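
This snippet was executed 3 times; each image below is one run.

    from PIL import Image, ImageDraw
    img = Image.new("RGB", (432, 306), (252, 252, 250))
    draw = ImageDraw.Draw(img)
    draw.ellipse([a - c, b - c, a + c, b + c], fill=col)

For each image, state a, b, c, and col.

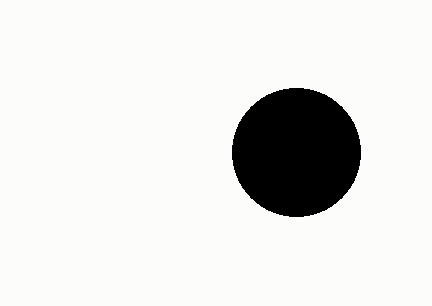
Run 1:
a = 296; b = 152; c = 64; col = 'black'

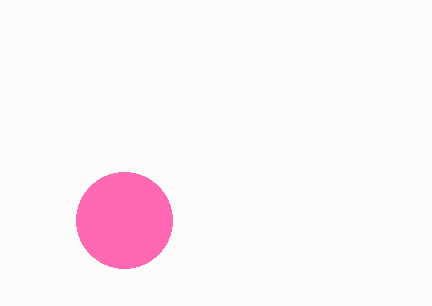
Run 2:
a = 124, b = 220, c = 48, col = 'hotpink'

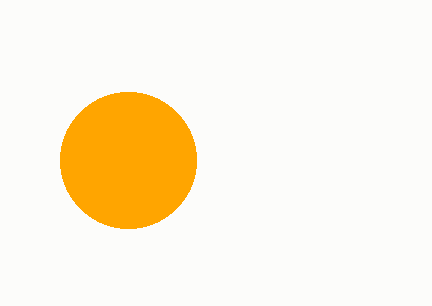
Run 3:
a = 128; b = 160; c = 68; col = 'orange'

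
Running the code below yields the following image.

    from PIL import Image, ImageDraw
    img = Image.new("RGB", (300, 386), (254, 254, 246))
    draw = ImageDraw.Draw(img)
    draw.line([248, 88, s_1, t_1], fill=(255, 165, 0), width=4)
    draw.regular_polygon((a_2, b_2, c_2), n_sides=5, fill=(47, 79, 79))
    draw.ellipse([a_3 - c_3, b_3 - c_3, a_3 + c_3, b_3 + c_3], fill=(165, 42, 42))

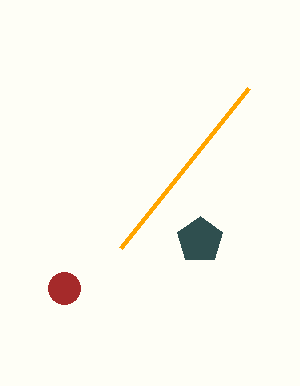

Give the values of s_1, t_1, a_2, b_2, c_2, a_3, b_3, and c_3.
s_1 = 120; t_1 = 248; a_2 = 200; b_2 = 240; c_2 = 24; a_3 = 64; b_3 = 288; c_3 = 16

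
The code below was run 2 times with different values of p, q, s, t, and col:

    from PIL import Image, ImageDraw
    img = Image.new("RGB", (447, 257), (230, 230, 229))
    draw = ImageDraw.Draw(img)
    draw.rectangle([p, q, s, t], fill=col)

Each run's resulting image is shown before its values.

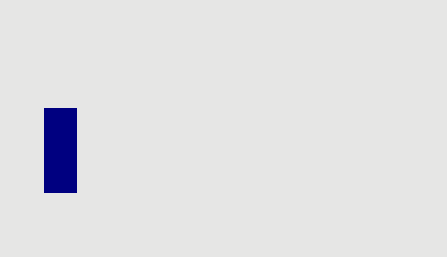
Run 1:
p = 44; q = 108; s = 76; t = 192; col = 'navy'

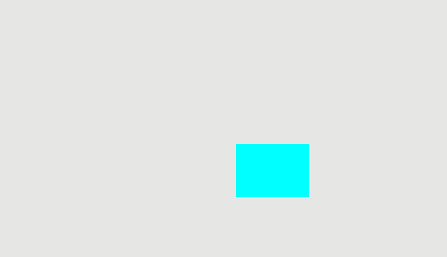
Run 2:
p = 236
q = 144
s = 308
t = 196
col = 'cyan'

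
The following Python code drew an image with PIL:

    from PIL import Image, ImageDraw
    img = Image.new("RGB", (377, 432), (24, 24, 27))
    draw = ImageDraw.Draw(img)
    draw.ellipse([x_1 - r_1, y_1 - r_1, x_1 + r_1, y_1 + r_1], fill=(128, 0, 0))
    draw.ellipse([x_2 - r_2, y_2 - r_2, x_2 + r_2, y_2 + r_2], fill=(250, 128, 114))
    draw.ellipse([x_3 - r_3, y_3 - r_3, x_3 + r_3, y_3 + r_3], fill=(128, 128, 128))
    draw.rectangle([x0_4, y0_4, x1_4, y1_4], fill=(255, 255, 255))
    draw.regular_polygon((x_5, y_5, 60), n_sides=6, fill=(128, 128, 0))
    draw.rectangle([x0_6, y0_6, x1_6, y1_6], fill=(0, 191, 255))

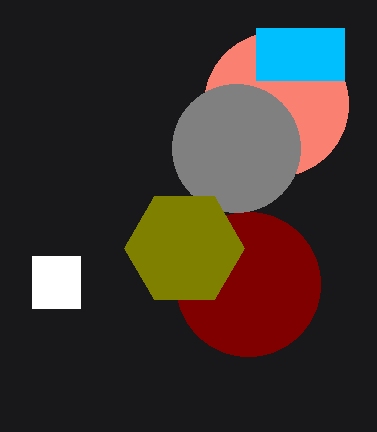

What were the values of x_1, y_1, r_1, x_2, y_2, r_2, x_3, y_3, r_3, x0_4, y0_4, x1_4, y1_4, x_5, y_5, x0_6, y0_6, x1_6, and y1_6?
x_1 = 248, y_1 = 284, r_1 = 72, x_2 = 276, y_2 = 104, r_2 = 72, x_3 = 236, y_3 = 148, r_3 = 64, x0_4 = 32, y0_4 = 256, x1_4 = 80, y1_4 = 308, x_5 = 184, y_5 = 248, x0_6 = 256, y0_6 = 28, x1_6 = 344, y1_6 = 80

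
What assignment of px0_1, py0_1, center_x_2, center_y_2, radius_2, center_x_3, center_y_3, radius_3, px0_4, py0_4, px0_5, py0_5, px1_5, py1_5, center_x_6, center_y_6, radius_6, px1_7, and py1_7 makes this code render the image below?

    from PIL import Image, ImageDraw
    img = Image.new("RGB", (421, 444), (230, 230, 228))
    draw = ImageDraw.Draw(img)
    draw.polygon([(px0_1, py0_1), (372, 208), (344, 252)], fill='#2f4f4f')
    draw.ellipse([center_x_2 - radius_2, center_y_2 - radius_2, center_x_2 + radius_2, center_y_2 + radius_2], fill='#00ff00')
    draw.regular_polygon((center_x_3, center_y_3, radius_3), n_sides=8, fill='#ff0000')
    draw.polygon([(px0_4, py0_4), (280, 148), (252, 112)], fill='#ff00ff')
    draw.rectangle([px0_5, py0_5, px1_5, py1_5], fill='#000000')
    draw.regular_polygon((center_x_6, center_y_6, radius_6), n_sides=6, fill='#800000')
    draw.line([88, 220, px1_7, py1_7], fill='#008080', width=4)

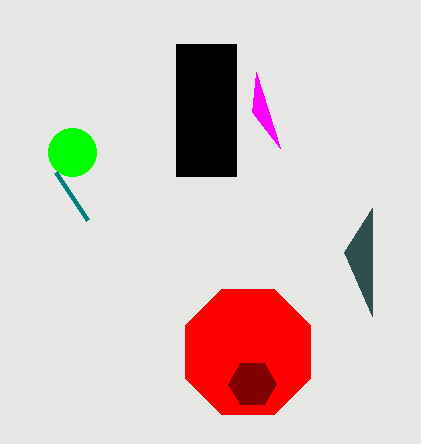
px0_1 = 372, py0_1 = 316, center_x_2 = 72, center_y_2 = 152, radius_2 = 24, center_x_3 = 248, center_y_3 = 352, radius_3 = 68, px0_4 = 256, py0_4 = 72, px0_5 = 176, py0_5 = 44, px1_5 = 236, py1_5 = 176, center_x_6 = 252, center_y_6 = 384, radius_6 = 24, px1_7 = 56, py1_7 = 172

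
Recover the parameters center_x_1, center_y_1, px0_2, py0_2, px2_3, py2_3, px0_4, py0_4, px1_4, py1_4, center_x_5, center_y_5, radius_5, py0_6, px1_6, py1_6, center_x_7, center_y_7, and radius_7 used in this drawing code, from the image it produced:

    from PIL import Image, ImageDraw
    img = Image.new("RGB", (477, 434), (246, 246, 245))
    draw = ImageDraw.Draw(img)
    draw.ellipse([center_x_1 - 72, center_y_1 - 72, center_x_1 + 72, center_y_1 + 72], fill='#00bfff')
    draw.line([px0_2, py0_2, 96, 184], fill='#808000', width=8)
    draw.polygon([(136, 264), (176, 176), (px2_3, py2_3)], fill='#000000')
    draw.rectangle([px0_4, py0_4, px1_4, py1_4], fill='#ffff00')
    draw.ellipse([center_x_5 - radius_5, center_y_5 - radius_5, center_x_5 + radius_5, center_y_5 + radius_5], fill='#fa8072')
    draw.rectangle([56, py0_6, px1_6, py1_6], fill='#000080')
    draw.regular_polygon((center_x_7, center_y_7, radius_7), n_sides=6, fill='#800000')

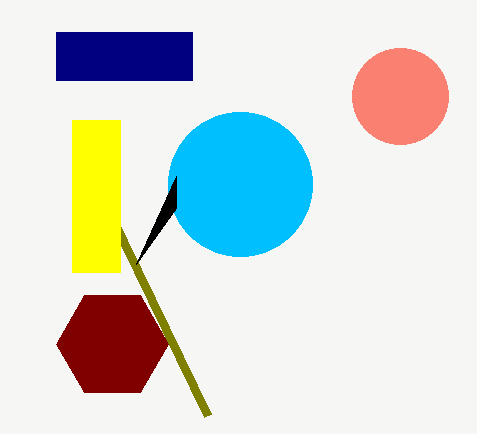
center_x_1 = 240; center_y_1 = 184; px0_2 = 208; py0_2 = 416; px2_3 = 176; py2_3 = 208; px0_4 = 72; py0_4 = 120; px1_4 = 120; py1_4 = 272; center_x_5 = 400; center_y_5 = 96; radius_5 = 48; py0_6 = 32; px1_6 = 192; py1_6 = 80; center_x_7 = 112; center_y_7 = 344; radius_7 = 56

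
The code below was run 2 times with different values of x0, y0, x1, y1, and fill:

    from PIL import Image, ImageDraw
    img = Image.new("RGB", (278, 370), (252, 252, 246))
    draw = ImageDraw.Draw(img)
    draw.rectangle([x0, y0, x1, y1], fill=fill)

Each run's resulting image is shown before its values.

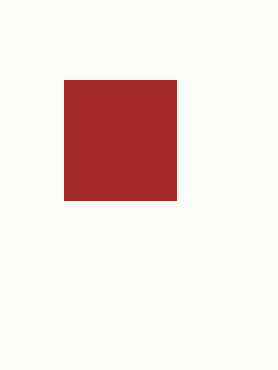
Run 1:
x0 = 64, y0 = 80, x1 = 176, y1 = 200, fill = 'brown'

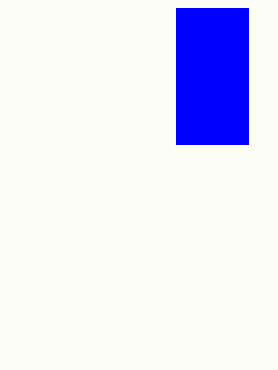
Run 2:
x0 = 176; y0 = 8; x1 = 248; y1 = 144; fill = 'blue'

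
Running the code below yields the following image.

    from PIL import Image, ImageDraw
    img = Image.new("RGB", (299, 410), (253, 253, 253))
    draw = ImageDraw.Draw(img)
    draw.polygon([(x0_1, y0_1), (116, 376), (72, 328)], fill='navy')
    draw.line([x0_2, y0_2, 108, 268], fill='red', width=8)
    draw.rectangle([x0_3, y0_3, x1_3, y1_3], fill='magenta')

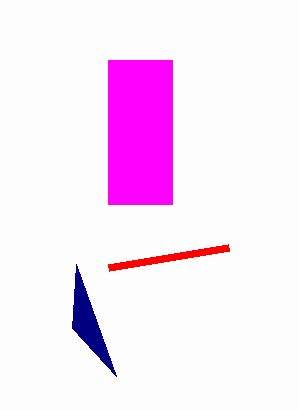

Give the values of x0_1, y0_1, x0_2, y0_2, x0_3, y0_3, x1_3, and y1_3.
x0_1 = 76, y0_1 = 264, x0_2 = 228, y0_2 = 248, x0_3 = 108, y0_3 = 60, x1_3 = 172, y1_3 = 204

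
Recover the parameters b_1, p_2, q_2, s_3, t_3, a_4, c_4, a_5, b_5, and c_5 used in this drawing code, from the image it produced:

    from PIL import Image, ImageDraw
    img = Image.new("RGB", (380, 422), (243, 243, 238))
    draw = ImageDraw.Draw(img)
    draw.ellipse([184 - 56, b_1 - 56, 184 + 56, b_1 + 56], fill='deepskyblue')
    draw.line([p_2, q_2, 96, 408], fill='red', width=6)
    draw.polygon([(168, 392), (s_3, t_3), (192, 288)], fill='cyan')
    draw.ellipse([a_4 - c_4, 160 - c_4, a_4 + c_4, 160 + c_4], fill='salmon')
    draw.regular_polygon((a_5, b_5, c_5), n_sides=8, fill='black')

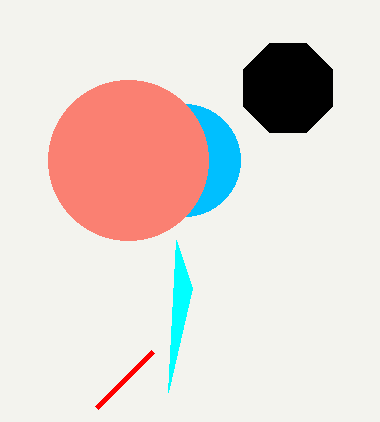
b_1 = 160, p_2 = 152, q_2 = 352, s_3 = 176, t_3 = 240, a_4 = 128, c_4 = 80, a_5 = 288, b_5 = 88, c_5 = 48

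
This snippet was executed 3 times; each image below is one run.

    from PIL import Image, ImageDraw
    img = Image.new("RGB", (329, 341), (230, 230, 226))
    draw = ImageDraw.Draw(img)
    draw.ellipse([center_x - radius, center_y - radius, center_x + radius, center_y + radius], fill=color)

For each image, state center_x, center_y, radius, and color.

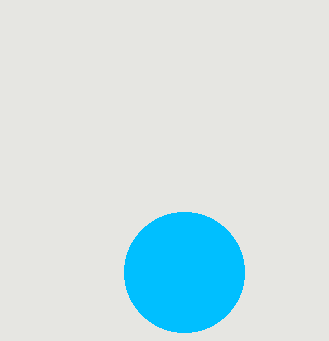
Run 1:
center_x = 184, center_y = 272, radius = 60, color = 'deepskyblue'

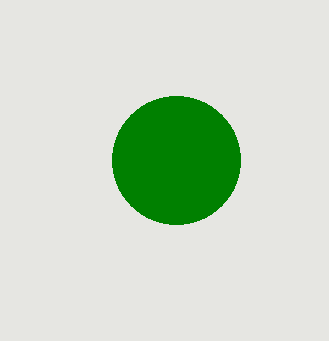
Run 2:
center_x = 176
center_y = 160
radius = 64
color = 'green'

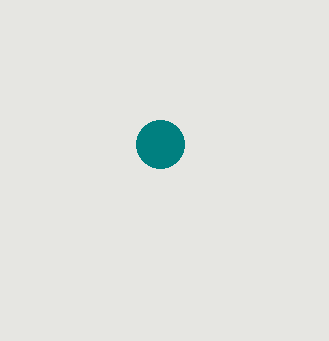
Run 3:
center_x = 160
center_y = 144
radius = 24
color = 'teal'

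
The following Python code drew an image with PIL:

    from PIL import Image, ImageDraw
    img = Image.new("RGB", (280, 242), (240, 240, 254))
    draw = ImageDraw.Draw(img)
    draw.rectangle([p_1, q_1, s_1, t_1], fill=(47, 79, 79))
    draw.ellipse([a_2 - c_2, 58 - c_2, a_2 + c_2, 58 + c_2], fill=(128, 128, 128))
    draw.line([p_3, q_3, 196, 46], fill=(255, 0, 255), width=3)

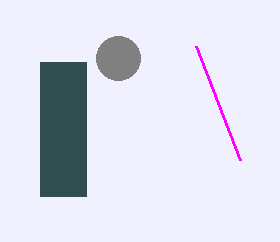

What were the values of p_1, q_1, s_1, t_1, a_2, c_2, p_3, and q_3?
p_1 = 40
q_1 = 62
s_1 = 86
t_1 = 196
a_2 = 118
c_2 = 22
p_3 = 240
q_3 = 160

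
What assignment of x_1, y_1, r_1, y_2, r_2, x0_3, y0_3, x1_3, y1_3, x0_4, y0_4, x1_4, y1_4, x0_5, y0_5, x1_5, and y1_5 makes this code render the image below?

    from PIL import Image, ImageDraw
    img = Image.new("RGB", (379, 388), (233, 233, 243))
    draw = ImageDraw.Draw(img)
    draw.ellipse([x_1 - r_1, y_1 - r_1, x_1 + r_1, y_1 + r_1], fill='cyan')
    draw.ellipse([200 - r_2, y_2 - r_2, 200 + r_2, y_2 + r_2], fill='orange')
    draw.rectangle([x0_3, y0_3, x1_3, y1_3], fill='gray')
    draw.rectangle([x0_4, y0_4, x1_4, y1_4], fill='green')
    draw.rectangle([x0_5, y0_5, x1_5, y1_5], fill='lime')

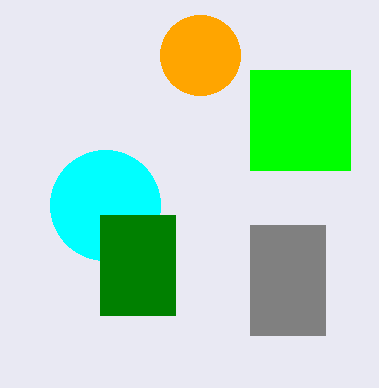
x_1 = 105, y_1 = 205, r_1 = 55, y_2 = 55, r_2 = 40, x0_3 = 250, y0_3 = 225, x1_3 = 325, y1_3 = 335, x0_4 = 100, y0_4 = 215, x1_4 = 175, y1_4 = 315, x0_5 = 250, y0_5 = 70, x1_5 = 350, y1_5 = 170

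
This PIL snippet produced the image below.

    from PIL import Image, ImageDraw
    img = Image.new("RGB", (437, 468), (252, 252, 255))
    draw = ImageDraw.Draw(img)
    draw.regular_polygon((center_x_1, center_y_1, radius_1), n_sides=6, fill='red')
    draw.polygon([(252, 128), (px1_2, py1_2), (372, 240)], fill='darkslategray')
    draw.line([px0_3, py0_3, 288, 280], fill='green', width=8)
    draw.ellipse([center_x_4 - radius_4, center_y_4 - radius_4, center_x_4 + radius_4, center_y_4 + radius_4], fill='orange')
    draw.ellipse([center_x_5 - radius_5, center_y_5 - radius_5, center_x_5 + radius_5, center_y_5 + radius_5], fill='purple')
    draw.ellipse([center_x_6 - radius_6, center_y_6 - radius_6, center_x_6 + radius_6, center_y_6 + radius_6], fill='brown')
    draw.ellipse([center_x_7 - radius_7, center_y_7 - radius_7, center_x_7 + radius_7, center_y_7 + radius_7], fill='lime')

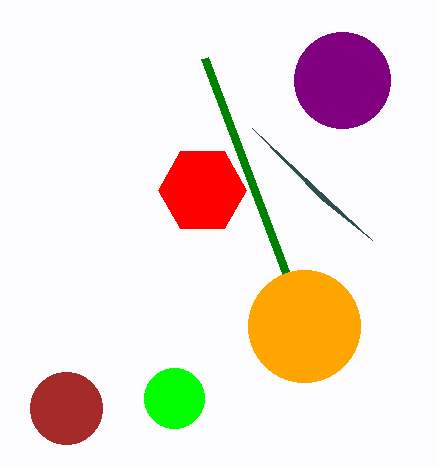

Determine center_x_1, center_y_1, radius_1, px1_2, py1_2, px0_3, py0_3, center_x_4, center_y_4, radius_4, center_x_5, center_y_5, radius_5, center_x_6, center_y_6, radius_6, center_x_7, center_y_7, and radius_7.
center_x_1 = 202, center_y_1 = 190, radius_1 = 44, px1_2 = 322, py1_2 = 200, px0_3 = 204, py0_3 = 58, center_x_4 = 304, center_y_4 = 326, radius_4 = 56, center_x_5 = 342, center_y_5 = 80, radius_5 = 48, center_x_6 = 66, center_y_6 = 408, radius_6 = 36, center_x_7 = 174, center_y_7 = 398, radius_7 = 30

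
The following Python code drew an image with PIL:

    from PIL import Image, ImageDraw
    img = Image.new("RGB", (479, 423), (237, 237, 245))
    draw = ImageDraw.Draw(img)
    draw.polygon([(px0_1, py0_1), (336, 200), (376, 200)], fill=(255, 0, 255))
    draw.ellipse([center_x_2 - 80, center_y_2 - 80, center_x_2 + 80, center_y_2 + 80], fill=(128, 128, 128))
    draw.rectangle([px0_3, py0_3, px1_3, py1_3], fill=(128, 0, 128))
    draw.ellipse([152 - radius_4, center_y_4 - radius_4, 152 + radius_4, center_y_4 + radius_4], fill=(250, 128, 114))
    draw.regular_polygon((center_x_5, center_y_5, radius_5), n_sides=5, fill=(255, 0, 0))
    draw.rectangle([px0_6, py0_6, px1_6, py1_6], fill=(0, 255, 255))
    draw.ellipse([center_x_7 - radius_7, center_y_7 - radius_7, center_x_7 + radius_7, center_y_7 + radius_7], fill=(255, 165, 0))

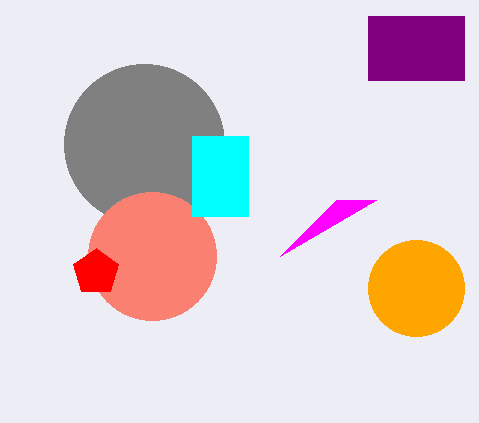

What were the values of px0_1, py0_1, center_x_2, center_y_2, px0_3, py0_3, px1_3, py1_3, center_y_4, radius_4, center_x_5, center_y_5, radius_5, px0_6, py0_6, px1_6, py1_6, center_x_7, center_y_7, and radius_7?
px0_1 = 280; py0_1 = 256; center_x_2 = 144; center_y_2 = 144; px0_3 = 368; py0_3 = 16; px1_3 = 464; py1_3 = 80; center_y_4 = 256; radius_4 = 64; center_x_5 = 96; center_y_5 = 272; radius_5 = 24; px0_6 = 192; py0_6 = 136; px1_6 = 248; py1_6 = 216; center_x_7 = 416; center_y_7 = 288; radius_7 = 48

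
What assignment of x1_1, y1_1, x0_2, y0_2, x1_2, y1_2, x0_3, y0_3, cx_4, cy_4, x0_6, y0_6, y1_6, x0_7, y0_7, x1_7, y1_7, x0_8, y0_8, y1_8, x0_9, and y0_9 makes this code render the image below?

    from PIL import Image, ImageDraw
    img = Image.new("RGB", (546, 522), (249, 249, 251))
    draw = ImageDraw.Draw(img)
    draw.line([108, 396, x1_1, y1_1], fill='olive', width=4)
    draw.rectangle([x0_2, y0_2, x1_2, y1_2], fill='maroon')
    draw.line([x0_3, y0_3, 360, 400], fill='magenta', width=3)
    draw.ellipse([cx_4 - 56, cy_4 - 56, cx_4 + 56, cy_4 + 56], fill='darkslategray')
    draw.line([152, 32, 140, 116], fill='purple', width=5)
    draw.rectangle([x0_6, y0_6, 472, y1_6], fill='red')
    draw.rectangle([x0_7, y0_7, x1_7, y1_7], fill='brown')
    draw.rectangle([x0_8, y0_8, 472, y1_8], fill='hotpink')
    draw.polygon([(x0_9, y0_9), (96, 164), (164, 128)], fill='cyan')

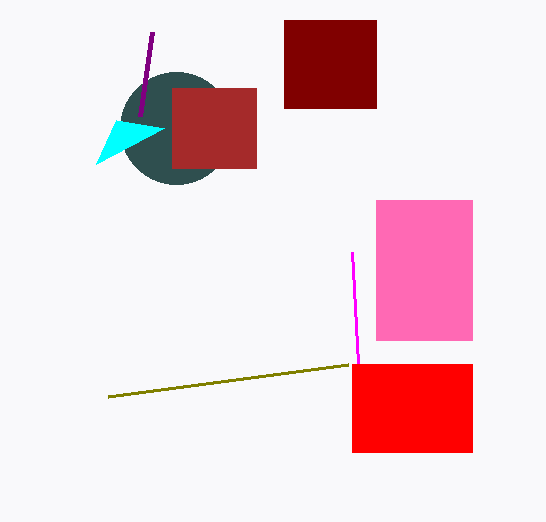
x1_1 = 348; y1_1 = 364; x0_2 = 284; y0_2 = 20; x1_2 = 376; y1_2 = 108; x0_3 = 352; y0_3 = 252; cx_4 = 176; cy_4 = 128; x0_6 = 352; y0_6 = 364; y1_6 = 452; x0_7 = 172; y0_7 = 88; x1_7 = 256; y1_7 = 168; x0_8 = 376; y0_8 = 200; y1_8 = 340; x0_9 = 116; y0_9 = 120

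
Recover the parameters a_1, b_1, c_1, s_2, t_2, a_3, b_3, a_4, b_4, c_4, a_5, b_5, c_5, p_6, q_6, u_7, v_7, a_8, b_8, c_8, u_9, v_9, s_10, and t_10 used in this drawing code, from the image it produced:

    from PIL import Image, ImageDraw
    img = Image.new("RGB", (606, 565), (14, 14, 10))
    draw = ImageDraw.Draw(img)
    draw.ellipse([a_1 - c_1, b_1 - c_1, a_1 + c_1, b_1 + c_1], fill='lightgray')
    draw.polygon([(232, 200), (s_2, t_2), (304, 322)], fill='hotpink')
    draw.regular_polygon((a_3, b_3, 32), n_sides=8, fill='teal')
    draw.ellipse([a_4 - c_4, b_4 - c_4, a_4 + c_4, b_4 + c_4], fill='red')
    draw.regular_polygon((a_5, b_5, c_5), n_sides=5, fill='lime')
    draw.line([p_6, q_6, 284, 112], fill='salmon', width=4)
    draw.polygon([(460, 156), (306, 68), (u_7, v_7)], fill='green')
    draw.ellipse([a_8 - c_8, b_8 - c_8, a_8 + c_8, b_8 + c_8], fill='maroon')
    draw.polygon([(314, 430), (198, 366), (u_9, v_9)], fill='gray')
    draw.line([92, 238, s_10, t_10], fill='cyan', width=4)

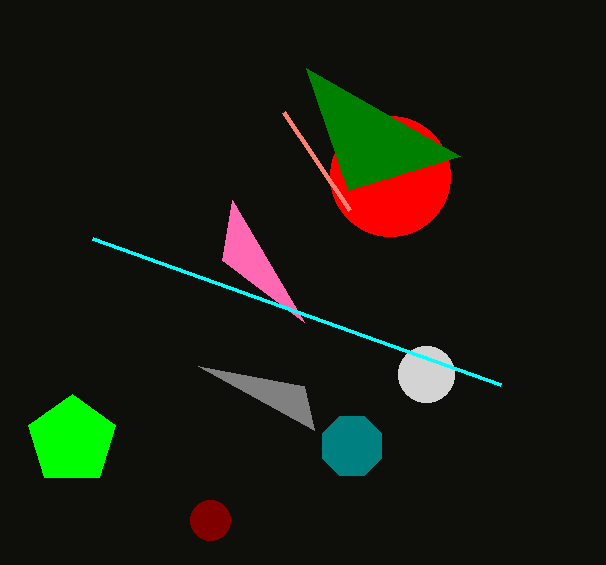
a_1 = 426; b_1 = 374; c_1 = 28; s_2 = 222; t_2 = 260; a_3 = 352; b_3 = 446; a_4 = 390; b_4 = 176; c_4 = 60; a_5 = 72; b_5 = 440; c_5 = 46; p_6 = 350; q_6 = 210; u_7 = 348; v_7 = 190; a_8 = 210; b_8 = 520; c_8 = 20; u_9 = 304; v_9 = 386; s_10 = 500; t_10 = 384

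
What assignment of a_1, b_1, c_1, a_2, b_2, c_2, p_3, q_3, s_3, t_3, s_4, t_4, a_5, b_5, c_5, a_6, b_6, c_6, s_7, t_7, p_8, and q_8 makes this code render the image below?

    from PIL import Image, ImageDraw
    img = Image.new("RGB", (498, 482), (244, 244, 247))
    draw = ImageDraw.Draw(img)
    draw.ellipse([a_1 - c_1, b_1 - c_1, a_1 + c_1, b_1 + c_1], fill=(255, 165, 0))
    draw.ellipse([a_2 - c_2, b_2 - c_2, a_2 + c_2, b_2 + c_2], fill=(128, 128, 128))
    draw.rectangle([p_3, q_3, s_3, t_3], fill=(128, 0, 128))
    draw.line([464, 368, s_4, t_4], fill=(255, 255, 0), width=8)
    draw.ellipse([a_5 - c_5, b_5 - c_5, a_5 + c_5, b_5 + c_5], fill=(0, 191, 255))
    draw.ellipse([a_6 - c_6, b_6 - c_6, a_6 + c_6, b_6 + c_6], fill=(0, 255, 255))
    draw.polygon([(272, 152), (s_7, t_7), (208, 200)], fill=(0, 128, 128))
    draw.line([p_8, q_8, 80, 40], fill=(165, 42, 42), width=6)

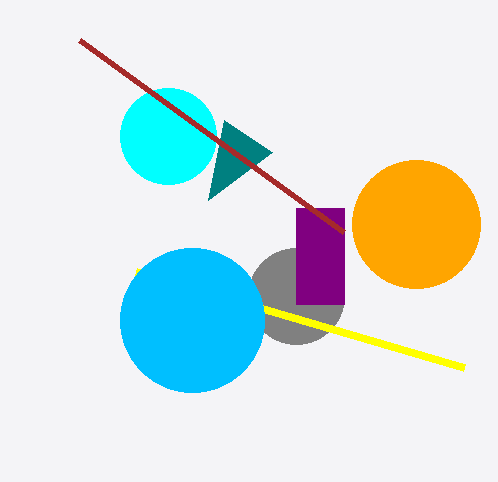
a_1 = 416, b_1 = 224, c_1 = 64, a_2 = 296, b_2 = 296, c_2 = 48, p_3 = 296, q_3 = 208, s_3 = 344, t_3 = 304, s_4 = 136, t_4 = 272, a_5 = 192, b_5 = 320, c_5 = 72, a_6 = 168, b_6 = 136, c_6 = 48, s_7 = 224, t_7 = 120, p_8 = 344, q_8 = 232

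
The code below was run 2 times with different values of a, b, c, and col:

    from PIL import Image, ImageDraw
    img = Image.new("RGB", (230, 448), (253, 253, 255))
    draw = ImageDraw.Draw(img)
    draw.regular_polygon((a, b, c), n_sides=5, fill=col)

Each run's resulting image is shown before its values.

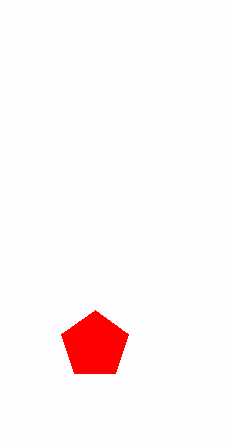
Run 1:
a = 95; b = 345; c = 35; col = 'red'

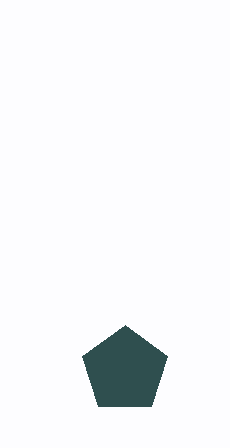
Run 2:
a = 125; b = 370; c = 45; col = 'darkslategray'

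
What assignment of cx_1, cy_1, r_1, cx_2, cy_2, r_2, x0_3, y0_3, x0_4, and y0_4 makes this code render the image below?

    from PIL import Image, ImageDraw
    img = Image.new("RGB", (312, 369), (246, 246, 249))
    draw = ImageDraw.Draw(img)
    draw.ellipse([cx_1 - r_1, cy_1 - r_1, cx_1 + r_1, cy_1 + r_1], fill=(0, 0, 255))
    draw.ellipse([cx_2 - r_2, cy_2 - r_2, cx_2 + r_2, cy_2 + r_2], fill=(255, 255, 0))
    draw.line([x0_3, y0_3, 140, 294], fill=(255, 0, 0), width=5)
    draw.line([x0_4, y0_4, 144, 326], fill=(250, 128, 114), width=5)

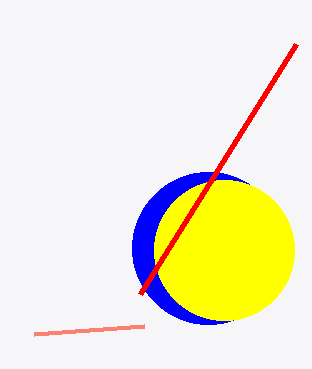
cx_1 = 208; cy_1 = 248; r_1 = 76; cx_2 = 224; cy_2 = 250; r_2 = 70; x0_3 = 296; y0_3 = 44; x0_4 = 34; y0_4 = 334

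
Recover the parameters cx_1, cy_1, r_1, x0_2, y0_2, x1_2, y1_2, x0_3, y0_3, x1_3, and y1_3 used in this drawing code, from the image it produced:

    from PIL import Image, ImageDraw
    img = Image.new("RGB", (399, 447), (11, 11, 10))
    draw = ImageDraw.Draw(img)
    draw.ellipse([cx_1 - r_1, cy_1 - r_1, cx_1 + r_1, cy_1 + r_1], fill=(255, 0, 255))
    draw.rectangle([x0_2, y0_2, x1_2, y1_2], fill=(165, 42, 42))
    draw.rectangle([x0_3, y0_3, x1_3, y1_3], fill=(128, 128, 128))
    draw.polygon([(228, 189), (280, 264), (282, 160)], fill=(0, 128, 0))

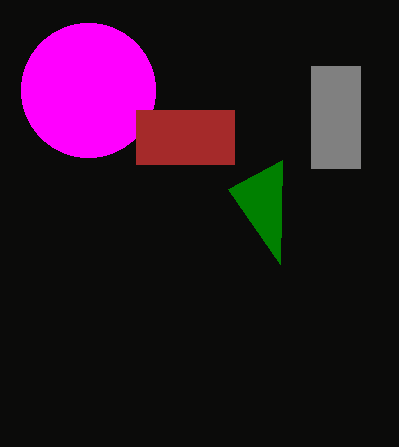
cx_1 = 88, cy_1 = 90, r_1 = 67, x0_2 = 136, y0_2 = 110, x1_2 = 234, y1_2 = 164, x0_3 = 311, y0_3 = 66, x1_3 = 360, y1_3 = 168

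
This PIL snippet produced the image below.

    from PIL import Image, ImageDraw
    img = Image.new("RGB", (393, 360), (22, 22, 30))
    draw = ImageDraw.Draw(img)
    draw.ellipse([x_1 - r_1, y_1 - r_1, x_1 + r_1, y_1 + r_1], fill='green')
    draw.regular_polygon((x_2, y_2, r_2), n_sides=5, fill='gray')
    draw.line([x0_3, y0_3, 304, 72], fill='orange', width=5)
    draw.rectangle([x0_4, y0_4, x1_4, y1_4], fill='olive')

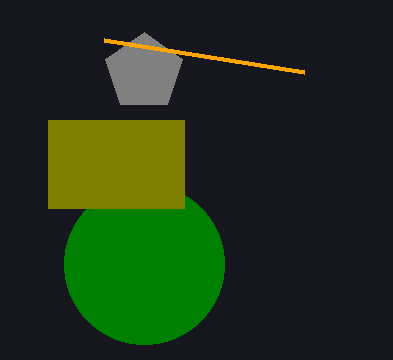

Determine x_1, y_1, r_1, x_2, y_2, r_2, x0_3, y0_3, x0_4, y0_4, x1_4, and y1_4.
x_1 = 144
y_1 = 264
r_1 = 80
x_2 = 144
y_2 = 72
r_2 = 40
x0_3 = 104
y0_3 = 40
x0_4 = 48
y0_4 = 120
x1_4 = 184
y1_4 = 208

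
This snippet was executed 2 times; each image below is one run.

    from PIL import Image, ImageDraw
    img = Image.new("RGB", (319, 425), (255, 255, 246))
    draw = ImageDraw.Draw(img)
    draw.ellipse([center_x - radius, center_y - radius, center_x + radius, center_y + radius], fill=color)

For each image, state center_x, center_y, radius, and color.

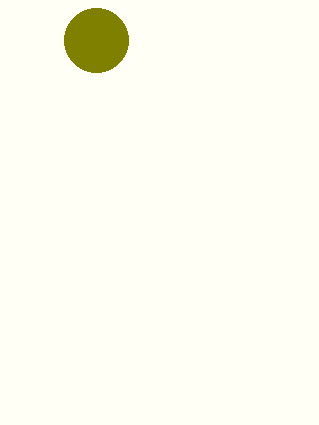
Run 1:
center_x = 96
center_y = 40
radius = 32
color = 'olive'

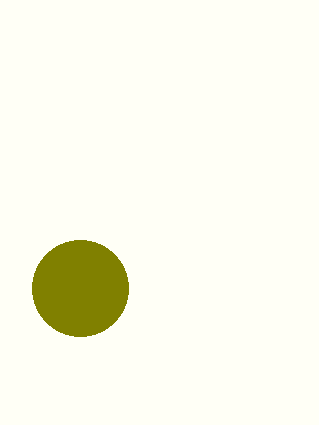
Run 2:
center_x = 80
center_y = 288
radius = 48
color = 'olive'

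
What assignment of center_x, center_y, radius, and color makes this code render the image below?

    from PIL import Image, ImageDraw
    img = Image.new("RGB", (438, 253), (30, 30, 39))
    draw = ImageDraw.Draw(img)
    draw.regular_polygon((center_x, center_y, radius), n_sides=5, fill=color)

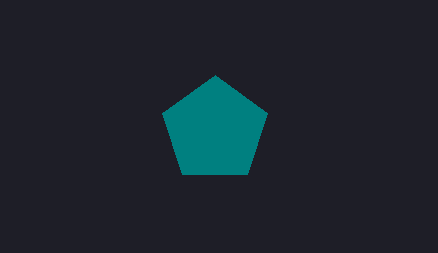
center_x = 215, center_y = 130, radius = 55, color = 'teal'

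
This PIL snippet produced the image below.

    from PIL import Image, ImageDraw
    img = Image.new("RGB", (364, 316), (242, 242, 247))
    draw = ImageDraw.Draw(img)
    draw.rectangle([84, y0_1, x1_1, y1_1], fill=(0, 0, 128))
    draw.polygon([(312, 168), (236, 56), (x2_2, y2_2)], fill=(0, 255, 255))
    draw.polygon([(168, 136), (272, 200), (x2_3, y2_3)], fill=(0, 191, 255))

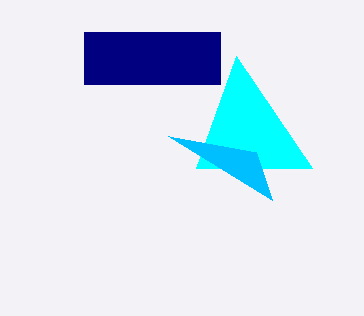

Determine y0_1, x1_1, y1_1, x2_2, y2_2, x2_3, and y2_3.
y0_1 = 32
x1_1 = 220
y1_1 = 84
x2_2 = 196
y2_2 = 168
x2_3 = 256
y2_3 = 152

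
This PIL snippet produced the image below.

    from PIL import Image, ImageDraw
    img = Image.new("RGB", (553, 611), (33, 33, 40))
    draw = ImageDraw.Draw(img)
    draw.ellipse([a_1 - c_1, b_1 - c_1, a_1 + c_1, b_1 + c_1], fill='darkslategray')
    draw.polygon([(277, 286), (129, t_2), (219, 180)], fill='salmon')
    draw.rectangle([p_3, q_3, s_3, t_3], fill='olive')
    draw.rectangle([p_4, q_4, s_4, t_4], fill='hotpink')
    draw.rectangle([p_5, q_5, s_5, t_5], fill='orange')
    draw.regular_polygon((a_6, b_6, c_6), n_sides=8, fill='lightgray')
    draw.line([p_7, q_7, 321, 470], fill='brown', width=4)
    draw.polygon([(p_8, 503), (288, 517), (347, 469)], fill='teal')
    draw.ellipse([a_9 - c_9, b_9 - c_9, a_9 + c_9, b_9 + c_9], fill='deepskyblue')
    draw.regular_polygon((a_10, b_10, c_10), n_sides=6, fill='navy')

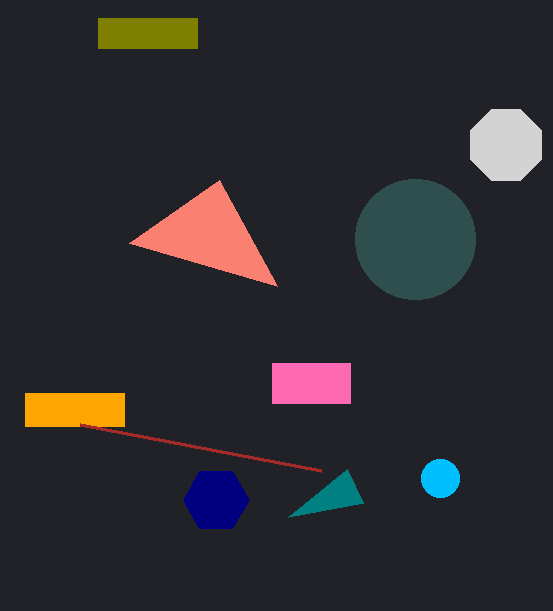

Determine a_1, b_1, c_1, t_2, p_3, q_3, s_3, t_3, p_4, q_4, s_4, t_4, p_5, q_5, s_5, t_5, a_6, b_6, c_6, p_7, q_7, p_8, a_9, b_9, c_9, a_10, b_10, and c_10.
a_1 = 415; b_1 = 239; c_1 = 60; t_2 = 243; p_3 = 98; q_3 = 18; s_3 = 197; t_3 = 48; p_4 = 272; q_4 = 363; s_4 = 350; t_4 = 403; p_5 = 25; q_5 = 393; s_5 = 124; t_5 = 426; a_6 = 506; b_6 = 145; c_6 = 38; p_7 = 80; q_7 = 424; p_8 = 363; a_9 = 440; b_9 = 478; c_9 = 19; a_10 = 216; b_10 = 500; c_10 = 33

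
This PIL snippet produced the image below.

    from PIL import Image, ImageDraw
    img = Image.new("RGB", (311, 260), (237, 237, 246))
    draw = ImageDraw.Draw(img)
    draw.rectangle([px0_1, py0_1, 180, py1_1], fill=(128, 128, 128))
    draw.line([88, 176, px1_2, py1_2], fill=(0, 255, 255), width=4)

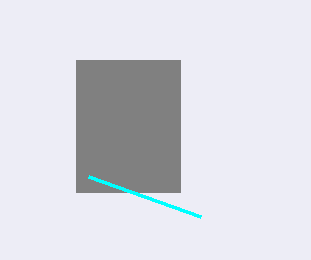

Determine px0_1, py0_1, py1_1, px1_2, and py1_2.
px0_1 = 76, py0_1 = 60, py1_1 = 192, px1_2 = 200, py1_2 = 216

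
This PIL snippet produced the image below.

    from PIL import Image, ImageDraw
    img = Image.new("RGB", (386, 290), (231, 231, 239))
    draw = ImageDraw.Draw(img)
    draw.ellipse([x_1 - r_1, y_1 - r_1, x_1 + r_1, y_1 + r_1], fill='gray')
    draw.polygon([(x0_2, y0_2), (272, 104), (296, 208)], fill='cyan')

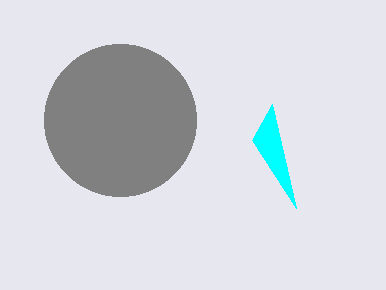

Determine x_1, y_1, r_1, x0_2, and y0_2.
x_1 = 120; y_1 = 120; r_1 = 76; x0_2 = 252; y0_2 = 140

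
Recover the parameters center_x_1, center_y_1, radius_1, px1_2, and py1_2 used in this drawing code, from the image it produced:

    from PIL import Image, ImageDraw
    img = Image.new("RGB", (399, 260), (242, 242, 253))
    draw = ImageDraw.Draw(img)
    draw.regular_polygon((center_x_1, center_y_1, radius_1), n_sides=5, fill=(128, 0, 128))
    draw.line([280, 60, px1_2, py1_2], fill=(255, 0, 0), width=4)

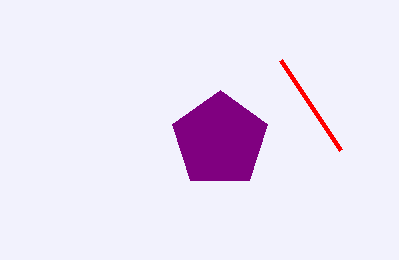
center_x_1 = 220; center_y_1 = 140; radius_1 = 50; px1_2 = 340; py1_2 = 150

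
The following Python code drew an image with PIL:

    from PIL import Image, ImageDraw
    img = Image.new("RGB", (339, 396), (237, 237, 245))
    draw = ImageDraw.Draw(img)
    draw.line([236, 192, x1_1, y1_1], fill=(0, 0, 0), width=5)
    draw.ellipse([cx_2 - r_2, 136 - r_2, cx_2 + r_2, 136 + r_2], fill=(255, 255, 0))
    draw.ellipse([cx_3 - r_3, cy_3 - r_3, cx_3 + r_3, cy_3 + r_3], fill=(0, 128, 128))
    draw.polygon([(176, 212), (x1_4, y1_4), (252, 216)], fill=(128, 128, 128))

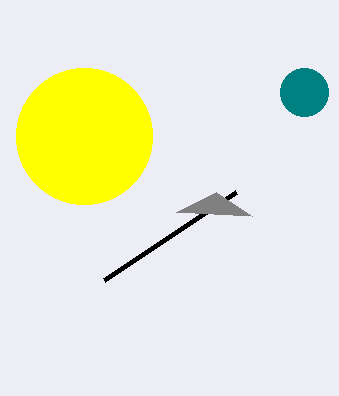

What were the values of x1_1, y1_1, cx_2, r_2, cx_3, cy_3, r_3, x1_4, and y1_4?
x1_1 = 104, y1_1 = 280, cx_2 = 84, r_2 = 68, cx_3 = 304, cy_3 = 92, r_3 = 24, x1_4 = 216, y1_4 = 192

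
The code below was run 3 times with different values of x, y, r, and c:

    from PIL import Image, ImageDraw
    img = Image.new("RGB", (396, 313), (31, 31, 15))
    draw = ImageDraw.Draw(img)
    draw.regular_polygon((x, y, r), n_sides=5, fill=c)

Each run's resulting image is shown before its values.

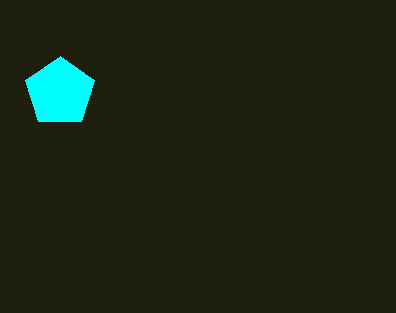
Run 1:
x = 60; y = 92; r = 36; c = 'cyan'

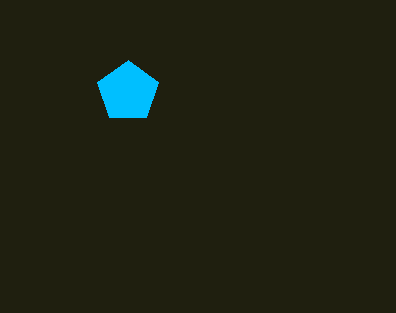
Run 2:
x = 128; y = 92; r = 32; c = 'deepskyblue'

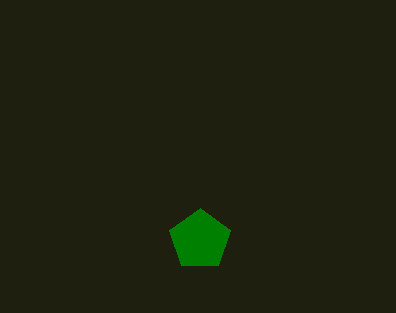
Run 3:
x = 200
y = 240
r = 32
c = 'green'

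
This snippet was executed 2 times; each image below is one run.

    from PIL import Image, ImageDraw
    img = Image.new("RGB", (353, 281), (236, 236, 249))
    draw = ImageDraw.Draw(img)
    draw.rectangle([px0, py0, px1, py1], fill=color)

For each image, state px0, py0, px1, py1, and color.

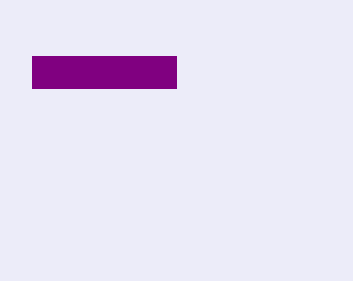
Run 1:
px0 = 32; py0 = 56; px1 = 176; py1 = 88; color = 'purple'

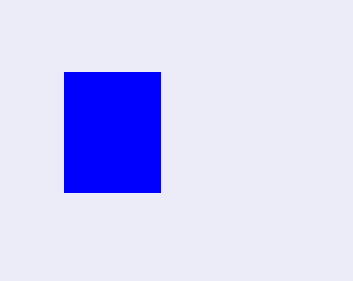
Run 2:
px0 = 64
py0 = 72
px1 = 160
py1 = 192
color = 'blue'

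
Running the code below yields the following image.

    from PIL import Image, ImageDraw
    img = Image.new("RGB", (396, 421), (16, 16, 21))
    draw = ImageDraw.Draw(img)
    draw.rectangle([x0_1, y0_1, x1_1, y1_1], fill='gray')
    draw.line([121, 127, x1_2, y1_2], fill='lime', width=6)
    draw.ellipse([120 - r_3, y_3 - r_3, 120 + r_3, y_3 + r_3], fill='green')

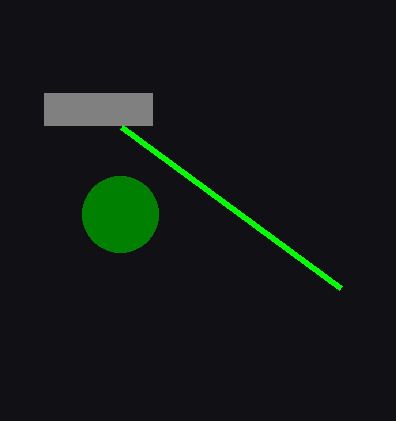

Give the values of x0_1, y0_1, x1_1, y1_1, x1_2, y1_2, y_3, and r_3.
x0_1 = 44
y0_1 = 93
x1_1 = 152
y1_1 = 125
x1_2 = 340
y1_2 = 288
y_3 = 214
r_3 = 38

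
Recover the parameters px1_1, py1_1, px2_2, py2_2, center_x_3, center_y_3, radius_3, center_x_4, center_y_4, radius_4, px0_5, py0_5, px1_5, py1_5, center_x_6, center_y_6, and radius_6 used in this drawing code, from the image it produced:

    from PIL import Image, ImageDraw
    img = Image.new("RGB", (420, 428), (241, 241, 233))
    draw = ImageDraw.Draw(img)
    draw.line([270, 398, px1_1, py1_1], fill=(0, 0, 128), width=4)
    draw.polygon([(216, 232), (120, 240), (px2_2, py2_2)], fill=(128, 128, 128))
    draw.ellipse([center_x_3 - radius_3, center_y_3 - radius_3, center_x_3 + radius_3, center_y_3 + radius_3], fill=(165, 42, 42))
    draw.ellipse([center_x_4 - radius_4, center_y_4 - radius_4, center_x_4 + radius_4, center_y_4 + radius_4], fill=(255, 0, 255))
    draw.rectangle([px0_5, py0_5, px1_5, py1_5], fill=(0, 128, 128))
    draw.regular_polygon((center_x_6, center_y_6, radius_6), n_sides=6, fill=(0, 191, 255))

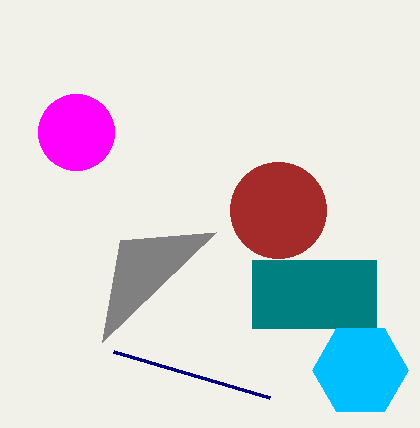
px1_1 = 114; py1_1 = 352; px2_2 = 102; py2_2 = 342; center_x_3 = 278; center_y_3 = 210; radius_3 = 48; center_x_4 = 76; center_y_4 = 132; radius_4 = 38; px0_5 = 252; py0_5 = 260; px1_5 = 376; py1_5 = 328; center_x_6 = 360; center_y_6 = 370; radius_6 = 48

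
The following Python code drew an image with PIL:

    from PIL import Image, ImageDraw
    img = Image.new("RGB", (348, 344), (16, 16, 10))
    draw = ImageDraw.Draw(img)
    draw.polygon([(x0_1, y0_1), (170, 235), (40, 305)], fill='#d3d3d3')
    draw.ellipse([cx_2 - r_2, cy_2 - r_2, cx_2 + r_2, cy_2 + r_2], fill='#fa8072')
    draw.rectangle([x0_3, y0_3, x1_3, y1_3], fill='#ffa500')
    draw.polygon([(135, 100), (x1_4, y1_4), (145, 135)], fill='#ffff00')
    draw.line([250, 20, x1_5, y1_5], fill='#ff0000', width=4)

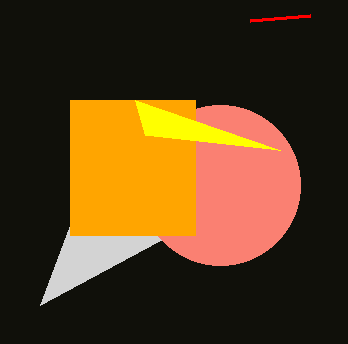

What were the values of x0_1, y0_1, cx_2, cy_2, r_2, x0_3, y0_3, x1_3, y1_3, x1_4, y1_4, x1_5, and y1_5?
x0_1 = 70
y0_1 = 225
cx_2 = 220
cy_2 = 185
r_2 = 80
x0_3 = 70
y0_3 = 100
x1_3 = 195
y1_3 = 235
x1_4 = 280
y1_4 = 150
x1_5 = 310
y1_5 = 15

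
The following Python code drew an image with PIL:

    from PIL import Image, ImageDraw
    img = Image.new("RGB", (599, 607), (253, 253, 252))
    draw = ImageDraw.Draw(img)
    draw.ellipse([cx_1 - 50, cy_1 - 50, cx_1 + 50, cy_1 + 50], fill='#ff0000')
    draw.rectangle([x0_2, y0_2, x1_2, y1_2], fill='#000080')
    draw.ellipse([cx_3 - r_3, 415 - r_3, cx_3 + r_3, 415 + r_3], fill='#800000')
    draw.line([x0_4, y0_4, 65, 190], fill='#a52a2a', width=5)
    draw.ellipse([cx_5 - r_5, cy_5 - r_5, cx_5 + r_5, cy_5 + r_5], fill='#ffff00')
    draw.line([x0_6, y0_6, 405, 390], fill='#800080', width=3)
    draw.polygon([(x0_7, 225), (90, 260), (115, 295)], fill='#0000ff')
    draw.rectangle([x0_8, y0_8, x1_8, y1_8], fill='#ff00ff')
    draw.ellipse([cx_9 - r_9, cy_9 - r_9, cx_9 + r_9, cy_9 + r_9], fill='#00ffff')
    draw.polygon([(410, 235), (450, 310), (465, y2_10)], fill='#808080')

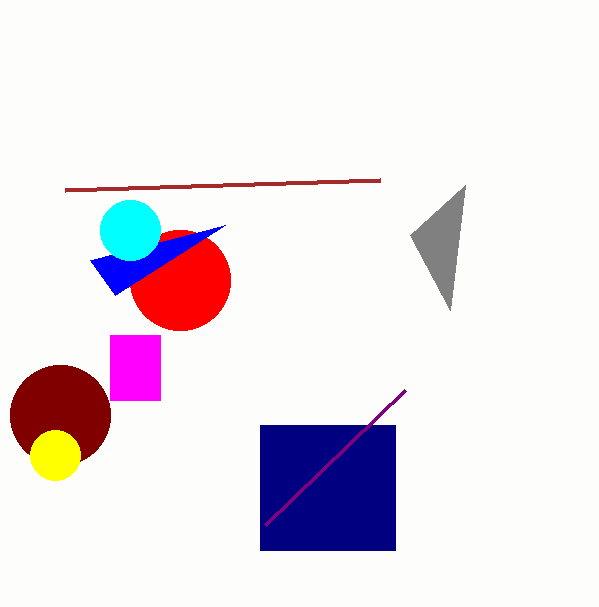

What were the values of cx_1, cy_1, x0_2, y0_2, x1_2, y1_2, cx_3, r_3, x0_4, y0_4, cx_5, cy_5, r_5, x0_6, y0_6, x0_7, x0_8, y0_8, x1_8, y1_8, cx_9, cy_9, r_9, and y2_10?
cx_1 = 180, cy_1 = 280, x0_2 = 260, y0_2 = 425, x1_2 = 395, y1_2 = 550, cx_3 = 60, r_3 = 50, x0_4 = 380, y0_4 = 180, cx_5 = 55, cy_5 = 455, r_5 = 25, x0_6 = 265, y0_6 = 525, x0_7 = 225, x0_8 = 110, y0_8 = 335, x1_8 = 160, y1_8 = 400, cx_9 = 130, cy_9 = 230, r_9 = 30, y2_10 = 185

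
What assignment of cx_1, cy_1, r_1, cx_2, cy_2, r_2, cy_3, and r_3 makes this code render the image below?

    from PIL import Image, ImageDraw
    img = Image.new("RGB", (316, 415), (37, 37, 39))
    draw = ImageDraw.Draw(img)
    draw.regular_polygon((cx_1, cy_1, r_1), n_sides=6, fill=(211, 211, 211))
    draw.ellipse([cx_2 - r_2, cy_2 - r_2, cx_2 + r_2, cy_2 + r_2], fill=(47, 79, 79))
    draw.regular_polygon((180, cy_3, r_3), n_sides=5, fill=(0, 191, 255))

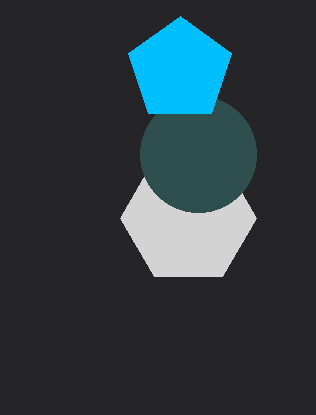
cx_1 = 188, cy_1 = 218, r_1 = 68, cx_2 = 198, cy_2 = 154, r_2 = 58, cy_3 = 70, r_3 = 54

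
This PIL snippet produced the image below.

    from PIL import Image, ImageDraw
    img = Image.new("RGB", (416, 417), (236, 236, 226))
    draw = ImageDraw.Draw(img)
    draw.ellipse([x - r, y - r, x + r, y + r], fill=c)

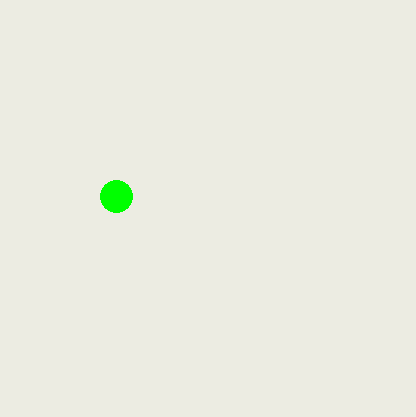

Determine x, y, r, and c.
x = 116, y = 196, r = 16, c = 'lime'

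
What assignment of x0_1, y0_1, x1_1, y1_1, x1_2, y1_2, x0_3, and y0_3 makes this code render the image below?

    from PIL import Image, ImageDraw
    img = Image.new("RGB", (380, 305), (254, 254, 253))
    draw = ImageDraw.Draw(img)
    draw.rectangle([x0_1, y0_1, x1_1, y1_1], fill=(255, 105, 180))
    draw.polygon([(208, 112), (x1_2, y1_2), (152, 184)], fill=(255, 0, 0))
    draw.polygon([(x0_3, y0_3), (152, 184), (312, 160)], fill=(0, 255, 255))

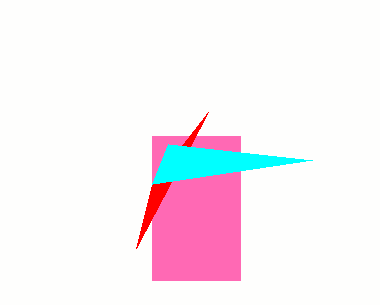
x0_1 = 152; y0_1 = 136; x1_1 = 240; y1_1 = 280; x1_2 = 136; y1_2 = 248; x0_3 = 168; y0_3 = 144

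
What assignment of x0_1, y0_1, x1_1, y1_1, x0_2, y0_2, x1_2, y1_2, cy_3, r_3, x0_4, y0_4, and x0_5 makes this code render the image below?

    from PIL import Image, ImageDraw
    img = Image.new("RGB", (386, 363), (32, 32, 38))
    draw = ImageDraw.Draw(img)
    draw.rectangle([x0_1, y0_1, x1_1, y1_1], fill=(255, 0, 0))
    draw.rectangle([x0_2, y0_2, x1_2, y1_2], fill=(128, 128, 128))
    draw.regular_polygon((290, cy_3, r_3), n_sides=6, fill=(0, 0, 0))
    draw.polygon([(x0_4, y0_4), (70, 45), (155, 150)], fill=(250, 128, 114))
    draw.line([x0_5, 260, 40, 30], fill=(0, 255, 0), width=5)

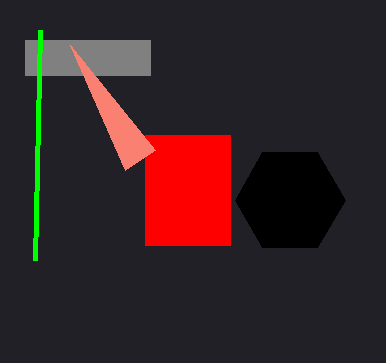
x0_1 = 145; y0_1 = 135; x1_1 = 230; y1_1 = 245; x0_2 = 25; y0_2 = 40; x1_2 = 150; y1_2 = 75; cy_3 = 200; r_3 = 55; x0_4 = 125; y0_4 = 170; x0_5 = 35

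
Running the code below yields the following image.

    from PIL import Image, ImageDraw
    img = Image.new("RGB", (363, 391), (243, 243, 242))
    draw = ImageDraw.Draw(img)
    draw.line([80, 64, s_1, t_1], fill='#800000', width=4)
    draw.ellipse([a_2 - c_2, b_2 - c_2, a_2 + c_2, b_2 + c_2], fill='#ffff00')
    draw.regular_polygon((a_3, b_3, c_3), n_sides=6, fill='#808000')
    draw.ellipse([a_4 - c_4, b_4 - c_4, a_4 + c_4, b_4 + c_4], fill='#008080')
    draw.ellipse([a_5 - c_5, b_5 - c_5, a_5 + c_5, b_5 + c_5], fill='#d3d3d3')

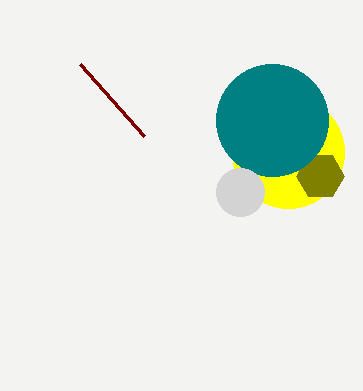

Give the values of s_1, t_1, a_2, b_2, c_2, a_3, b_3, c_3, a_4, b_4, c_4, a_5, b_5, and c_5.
s_1 = 144; t_1 = 136; a_2 = 288; b_2 = 152; c_2 = 56; a_3 = 320; b_3 = 176; c_3 = 24; a_4 = 272; b_4 = 120; c_4 = 56; a_5 = 240; b_5 = 192; c_5 = 24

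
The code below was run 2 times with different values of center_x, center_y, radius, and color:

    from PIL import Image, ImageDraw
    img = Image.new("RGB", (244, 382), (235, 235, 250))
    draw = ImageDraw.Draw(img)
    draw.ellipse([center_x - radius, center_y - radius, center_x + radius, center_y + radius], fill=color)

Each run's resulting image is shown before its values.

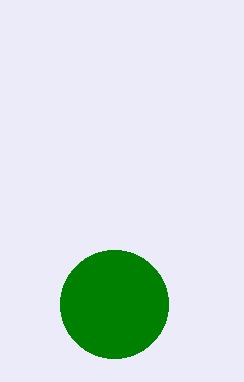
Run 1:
center_x = 114, center_y = 304, radius = 54, color = 'green'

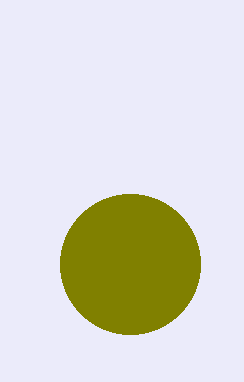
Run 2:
center_x = 130; center_y = 264; radius = 70; color = 'olive'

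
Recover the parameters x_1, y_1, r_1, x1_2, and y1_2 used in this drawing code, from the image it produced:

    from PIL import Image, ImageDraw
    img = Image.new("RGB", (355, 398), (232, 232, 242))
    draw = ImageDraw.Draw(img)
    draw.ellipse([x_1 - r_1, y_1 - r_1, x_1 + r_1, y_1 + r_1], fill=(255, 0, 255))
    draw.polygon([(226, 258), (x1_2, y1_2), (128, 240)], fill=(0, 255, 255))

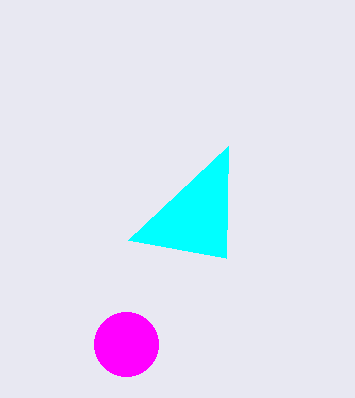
x_1 = 126; y_1 = 344; r_1 = 32; x1_2 = 228; y1_2 = 146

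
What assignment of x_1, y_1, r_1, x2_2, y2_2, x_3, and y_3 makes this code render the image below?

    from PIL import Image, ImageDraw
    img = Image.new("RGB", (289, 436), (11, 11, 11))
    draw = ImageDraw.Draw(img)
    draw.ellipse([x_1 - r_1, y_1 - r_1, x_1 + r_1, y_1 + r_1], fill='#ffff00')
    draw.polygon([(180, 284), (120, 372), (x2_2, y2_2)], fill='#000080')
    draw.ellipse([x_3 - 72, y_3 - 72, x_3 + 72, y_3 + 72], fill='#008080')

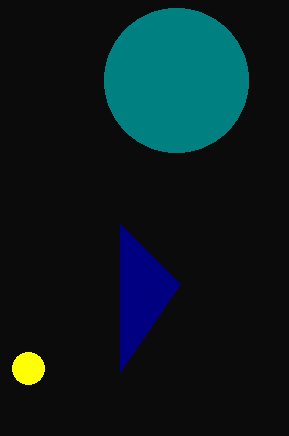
x_1 = 28, y_1 = 368, r_1 = 16, x2_2 = 120, y2_2 = 224, x_3 = 176, y_3 = 80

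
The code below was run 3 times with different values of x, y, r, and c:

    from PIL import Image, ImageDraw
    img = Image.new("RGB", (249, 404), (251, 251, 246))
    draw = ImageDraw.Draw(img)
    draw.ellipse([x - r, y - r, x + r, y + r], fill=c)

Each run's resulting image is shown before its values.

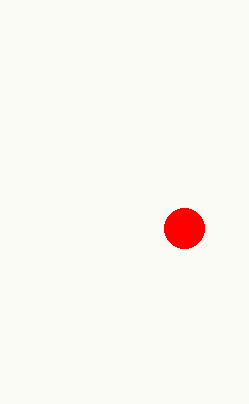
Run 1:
x = 184; y = 228; r = 20; c = 'red'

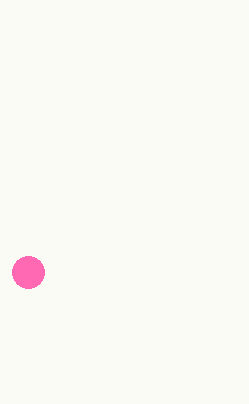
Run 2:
x = 28, y = 272, r = 16, c = 'hotpink'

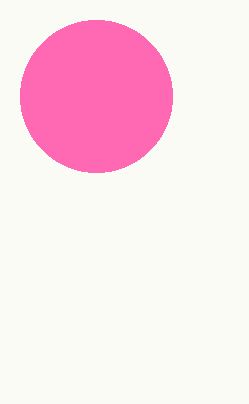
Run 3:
x = 96; y = 96; r = 76; c = 'hotpink'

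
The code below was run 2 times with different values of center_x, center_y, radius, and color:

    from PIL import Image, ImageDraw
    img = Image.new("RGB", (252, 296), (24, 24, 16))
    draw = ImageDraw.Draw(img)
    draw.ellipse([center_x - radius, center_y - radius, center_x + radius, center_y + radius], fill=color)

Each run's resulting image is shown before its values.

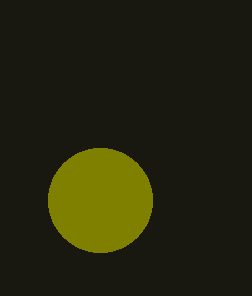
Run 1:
center_x = 100
center_y = 200
radius = 52
color = 'olive'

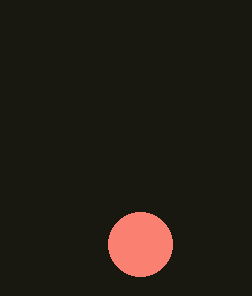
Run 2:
center_x = 140
center_y = 244
radius = 32
color = 'salmon'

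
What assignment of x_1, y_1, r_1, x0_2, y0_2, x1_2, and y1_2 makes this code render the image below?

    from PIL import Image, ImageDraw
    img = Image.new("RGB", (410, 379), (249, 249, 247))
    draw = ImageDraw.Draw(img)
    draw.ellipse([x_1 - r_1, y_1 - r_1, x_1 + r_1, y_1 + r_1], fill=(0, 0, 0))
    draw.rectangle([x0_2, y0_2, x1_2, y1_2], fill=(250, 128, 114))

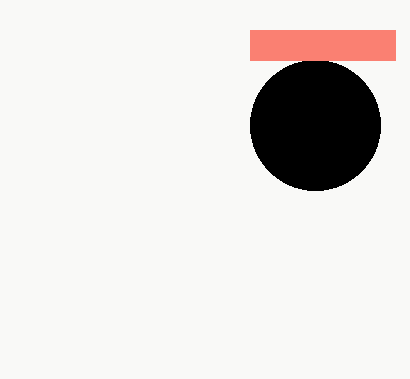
x_1 = 315, y_1 = 125, r_1 = 65, x0_2 = 250, y0_2 = 30, x1_2 = 395, y1_2 = 60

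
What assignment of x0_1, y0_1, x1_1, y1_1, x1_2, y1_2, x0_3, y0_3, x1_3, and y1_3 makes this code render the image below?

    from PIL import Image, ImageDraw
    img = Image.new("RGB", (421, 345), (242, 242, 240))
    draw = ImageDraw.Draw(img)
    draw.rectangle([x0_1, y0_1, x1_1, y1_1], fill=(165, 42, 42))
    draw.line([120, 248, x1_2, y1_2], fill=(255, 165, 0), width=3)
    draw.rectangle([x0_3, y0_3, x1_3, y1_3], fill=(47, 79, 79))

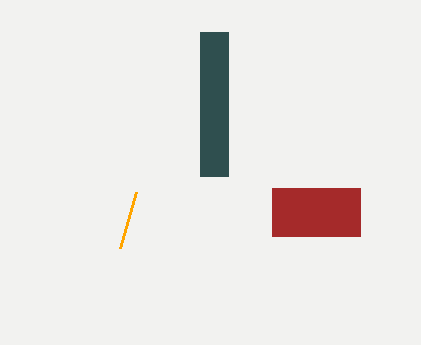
x0_1 = 272; y0_1 = 188; x1_1 = 360; y1_1 = 236; x1_2 = 136; y1_2 = 192; x0_3 = 200; y0_3 = 32; x1_3 = 228; y1_3 = 176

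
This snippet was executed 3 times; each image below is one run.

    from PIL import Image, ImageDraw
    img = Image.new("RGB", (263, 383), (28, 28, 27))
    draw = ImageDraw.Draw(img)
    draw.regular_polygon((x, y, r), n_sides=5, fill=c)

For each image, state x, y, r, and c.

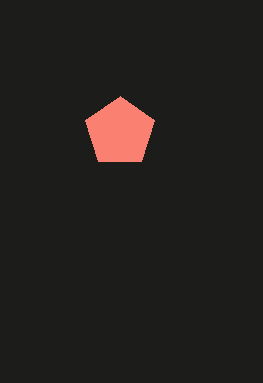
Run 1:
x = 120; y = 132; r = 36; c = 'salmon'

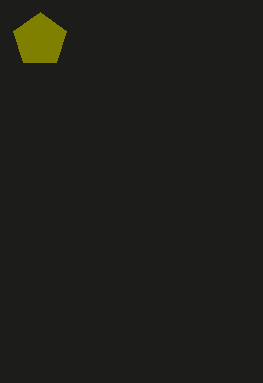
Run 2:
x = 40
y = 40
r = 28
c = 'olive'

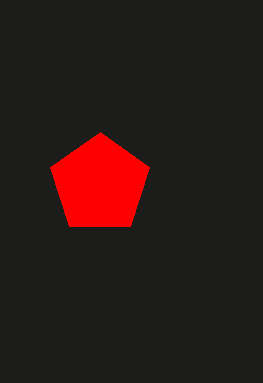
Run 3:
x = 100
y = 184
r = 52
c = 'red'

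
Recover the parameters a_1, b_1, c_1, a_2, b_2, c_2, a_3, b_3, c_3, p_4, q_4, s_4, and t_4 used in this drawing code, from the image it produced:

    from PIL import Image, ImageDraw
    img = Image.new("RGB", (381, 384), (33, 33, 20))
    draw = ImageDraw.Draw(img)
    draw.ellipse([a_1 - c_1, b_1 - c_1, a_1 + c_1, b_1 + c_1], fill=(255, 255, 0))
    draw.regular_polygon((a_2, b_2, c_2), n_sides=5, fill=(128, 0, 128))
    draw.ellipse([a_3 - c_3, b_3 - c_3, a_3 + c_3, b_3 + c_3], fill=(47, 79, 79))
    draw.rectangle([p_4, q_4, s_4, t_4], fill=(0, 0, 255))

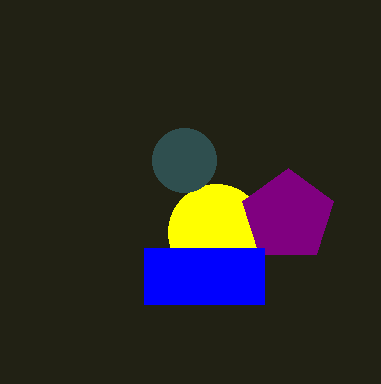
a_1 = 216, b_1 = 232, c_1 = 48, a_2 = 288, b_2 = 216, c_2 = 48, a_3 = 184, b_3 = 160, c_3 = 32, p_4 = 144, q_4 = 248, s_4 = 264, t_4 = 304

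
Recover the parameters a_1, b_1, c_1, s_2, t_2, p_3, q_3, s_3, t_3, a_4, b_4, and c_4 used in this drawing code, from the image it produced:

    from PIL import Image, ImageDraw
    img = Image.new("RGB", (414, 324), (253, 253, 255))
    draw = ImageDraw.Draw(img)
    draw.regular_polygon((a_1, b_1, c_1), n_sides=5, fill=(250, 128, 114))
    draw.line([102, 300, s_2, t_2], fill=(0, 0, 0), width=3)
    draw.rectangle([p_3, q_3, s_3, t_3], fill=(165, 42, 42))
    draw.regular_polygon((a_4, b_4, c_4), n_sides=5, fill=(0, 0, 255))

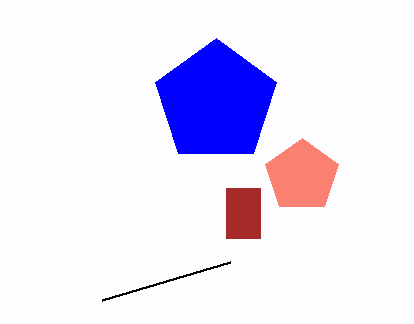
a_1 = 302
b_1 = 176
c_1 = 38
s_2 = 230
t_2 = 262
p_3 = 226
q_3 = 188
s_3 = 260
t_3 = 238
a_4 = 216
b_4 = 102
c_4 = 64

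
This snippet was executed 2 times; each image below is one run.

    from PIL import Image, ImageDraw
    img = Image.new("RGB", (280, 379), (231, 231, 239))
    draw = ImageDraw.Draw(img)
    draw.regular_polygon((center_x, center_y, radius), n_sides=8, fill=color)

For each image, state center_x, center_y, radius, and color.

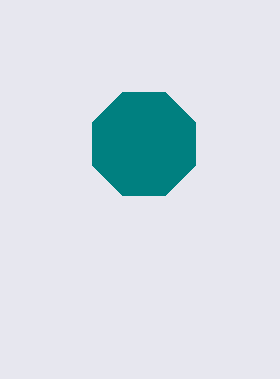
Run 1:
center_x = 144, center_y = 144, radius = 56, color = 'teal'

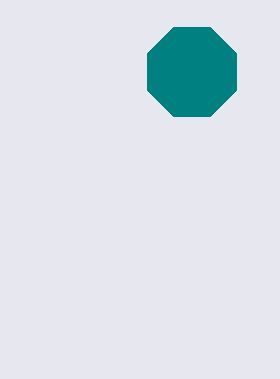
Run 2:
center_x = 192, center_y = 72, radius = 48, color = 'teal'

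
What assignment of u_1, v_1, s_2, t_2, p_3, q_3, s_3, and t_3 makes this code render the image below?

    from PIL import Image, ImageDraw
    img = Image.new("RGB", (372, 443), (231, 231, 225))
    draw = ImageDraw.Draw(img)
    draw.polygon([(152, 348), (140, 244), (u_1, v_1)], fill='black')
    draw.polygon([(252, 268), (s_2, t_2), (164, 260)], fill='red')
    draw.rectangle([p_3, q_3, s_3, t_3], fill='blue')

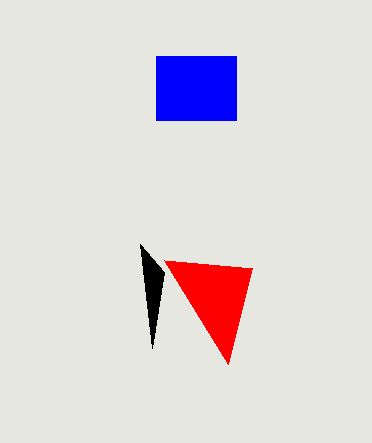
u_1 = 164
v_1 = 272
s_2 = 228
t_2 = 364
p_3 = 156
q_3 = 56
s_3 = 236
t_3 = 120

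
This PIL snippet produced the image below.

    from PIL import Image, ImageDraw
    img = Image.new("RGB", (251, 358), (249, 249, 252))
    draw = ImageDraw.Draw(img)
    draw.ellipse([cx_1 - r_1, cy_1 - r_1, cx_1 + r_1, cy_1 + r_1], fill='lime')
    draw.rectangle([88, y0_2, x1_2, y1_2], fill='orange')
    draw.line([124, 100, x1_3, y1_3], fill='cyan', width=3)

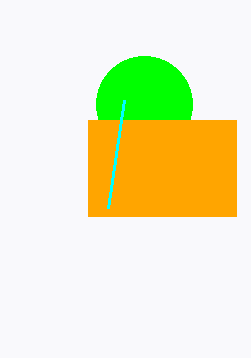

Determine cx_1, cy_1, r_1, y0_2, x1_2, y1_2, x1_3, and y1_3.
cx_1 = 144; cy_1 = 104; r_1 = 48; y0_2 = 120; x1_2 = 236; y1_2 = 216; x1_3 = 108; y1_3 = 208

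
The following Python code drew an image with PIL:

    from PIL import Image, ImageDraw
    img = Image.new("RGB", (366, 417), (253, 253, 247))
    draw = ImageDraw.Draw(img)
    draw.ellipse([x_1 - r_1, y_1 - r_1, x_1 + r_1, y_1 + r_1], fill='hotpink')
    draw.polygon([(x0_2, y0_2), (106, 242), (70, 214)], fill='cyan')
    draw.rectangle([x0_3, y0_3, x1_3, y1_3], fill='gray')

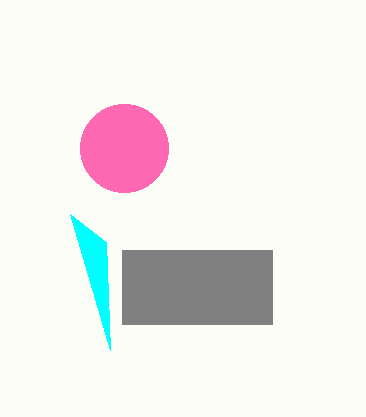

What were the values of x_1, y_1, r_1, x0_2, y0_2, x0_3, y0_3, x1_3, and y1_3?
x_1 = 124
y_1 = 148
r_1 = 44
x0_2 = 110
y0_2 = 350
x0_3 = 122
y0_3 = 250
x1_3 = 272
y1_3 = 324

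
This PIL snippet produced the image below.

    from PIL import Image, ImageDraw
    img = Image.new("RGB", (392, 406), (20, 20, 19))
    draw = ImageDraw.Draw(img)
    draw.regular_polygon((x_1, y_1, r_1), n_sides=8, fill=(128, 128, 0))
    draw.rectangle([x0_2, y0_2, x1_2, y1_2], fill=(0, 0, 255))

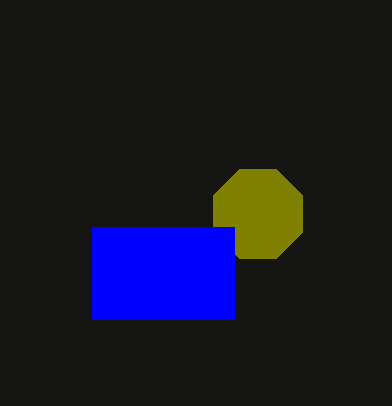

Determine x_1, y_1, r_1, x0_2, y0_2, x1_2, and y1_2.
x_1 = 258; y_1 = 214; r_1 = 48; x0_2 = 92; y0_2 = 227; x1_2 = 234; y1_2 = 319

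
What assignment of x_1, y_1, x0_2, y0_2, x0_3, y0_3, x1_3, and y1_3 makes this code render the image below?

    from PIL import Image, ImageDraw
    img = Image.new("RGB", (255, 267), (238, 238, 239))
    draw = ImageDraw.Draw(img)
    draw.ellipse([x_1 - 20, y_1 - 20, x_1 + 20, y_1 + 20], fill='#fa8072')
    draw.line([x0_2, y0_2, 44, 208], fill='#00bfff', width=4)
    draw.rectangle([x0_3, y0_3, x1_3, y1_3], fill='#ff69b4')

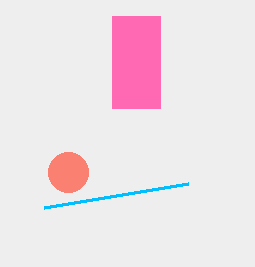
x_1 = 68
y_1 = 172
x0_2 = 188
y0_2 = 184
x0_3 = 112
y0_3 = 16
x1_3 = 160
y1_3 = 108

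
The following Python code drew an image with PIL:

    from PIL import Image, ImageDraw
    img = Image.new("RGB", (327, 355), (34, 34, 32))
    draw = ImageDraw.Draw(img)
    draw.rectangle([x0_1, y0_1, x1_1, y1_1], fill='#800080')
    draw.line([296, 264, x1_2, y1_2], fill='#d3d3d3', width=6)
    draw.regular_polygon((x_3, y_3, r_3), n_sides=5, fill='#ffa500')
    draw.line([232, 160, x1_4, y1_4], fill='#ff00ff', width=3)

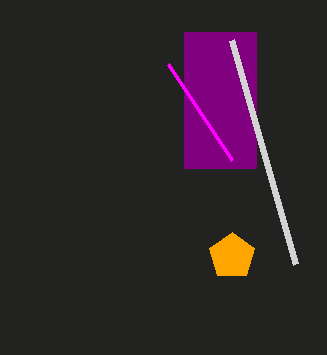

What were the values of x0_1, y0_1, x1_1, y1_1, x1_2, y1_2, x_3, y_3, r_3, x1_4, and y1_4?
x0_1 = 184, y0_1 = 32, x1_1 = 256, y1_1 = 168, x1_2 = 232, y1_2 = 40, x_3 = 232, y_3 = 256, r_3 = 24, x1_4 = 168, y1_4 = 64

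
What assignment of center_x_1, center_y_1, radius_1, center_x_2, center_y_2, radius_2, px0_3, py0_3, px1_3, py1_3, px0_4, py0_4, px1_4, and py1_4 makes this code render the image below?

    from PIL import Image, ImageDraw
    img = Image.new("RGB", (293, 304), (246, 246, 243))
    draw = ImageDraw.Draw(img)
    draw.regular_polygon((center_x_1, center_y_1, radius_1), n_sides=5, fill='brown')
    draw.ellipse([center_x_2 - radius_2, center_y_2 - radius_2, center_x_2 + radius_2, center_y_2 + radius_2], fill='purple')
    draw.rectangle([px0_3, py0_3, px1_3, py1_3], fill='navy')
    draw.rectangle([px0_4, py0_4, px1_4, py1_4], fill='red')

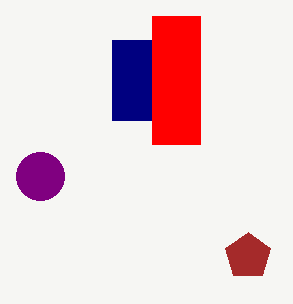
center_x_1 = 248
center_y_1 = 256
radius_1 = 24
center_x_2 = 40
center_y_2 = 176
radius_2 = 24
px0_3 = 112
py0_3 = 40
px1_3 = 152
py1_3 = 120
px0_4 = 152
py0_4 = 16
px1_4 = 200
py1_4 = 144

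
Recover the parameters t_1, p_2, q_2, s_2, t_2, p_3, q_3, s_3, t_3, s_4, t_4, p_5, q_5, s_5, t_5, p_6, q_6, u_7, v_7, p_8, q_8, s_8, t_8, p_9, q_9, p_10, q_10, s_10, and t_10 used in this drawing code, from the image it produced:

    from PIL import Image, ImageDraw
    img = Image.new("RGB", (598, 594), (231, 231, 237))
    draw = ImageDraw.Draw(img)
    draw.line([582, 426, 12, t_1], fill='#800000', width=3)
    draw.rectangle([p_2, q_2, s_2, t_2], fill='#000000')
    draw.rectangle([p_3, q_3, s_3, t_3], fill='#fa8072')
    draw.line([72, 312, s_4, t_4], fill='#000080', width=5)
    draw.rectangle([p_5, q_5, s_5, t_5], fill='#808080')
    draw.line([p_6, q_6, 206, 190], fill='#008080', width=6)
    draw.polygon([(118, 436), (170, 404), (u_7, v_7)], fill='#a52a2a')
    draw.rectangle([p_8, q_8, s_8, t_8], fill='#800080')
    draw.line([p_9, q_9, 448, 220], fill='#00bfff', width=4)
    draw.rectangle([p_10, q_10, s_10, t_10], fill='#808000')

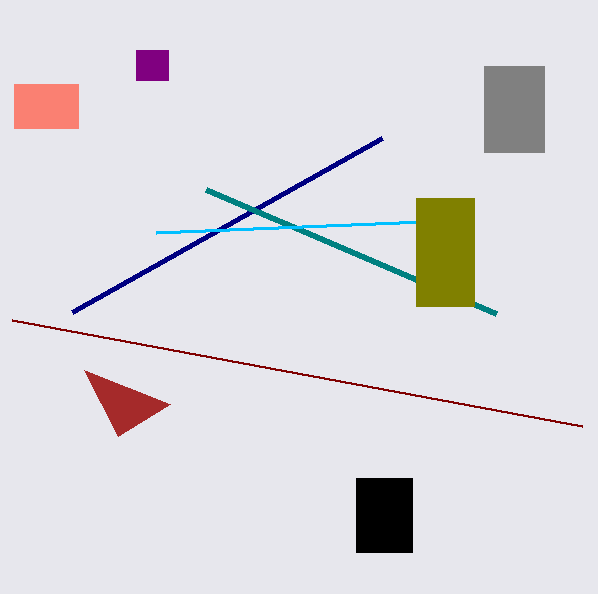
t_1 = 320, p_2 = 356, q_2 = 478, s_2 = 412, t_2 = 552, p_3 = 14, q_3 = 84, s_3 = 78, t_3 = 128, s_4 = 382, t_4 = 138, p_5 = 484, q_5 = 66, s_5 = 544, t_5 = 152, p_6 = 496, q_6 = 314, u_7 = 84, v_7 = 370, p_8 = 136, q_8 = 50, s_8 = 168, t_8 = 80, p_9 = 156, q_9 = 232, p_10 = 416, q_10 = 198, s_10 = 474, t_10 = 306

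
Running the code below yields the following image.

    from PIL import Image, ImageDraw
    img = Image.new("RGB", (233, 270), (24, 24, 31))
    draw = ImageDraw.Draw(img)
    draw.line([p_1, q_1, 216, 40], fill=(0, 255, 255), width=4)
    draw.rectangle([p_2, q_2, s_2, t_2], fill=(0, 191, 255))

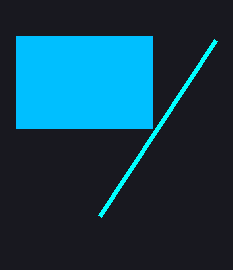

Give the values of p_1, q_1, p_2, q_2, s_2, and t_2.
p_1 = 100; q_1 = 216; p_2 = 16; q_2 = 36; s_2 = 152; t_2 = 128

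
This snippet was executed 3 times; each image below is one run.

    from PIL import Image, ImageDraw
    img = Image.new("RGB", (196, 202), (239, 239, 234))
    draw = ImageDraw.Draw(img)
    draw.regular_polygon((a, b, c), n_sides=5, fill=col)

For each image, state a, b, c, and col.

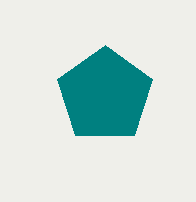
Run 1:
a = 105
b = 95
c = 50
col = 'teal'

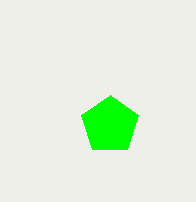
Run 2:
a = 110
b = 125
c = 30
col = 'lime'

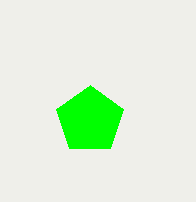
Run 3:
a = 90
b = 120
c = 35
col = 'lime'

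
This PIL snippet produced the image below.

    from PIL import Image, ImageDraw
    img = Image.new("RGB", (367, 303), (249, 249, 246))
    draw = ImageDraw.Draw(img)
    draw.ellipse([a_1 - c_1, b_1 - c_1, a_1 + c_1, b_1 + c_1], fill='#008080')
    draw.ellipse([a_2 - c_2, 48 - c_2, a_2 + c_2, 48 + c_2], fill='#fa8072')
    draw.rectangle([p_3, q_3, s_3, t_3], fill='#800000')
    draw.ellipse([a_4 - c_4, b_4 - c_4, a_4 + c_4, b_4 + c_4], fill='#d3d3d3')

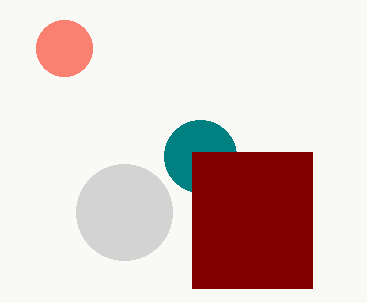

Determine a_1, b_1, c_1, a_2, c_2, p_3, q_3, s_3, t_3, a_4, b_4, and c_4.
a_1 = 200
b_1 = 156
c_1 = 36
a_2 = 64
c_2 = 28
p_3 = 192
q_3 = 152
s_3 = 312
t_3 = 288
a_4 = 124
b_4 = 212
c_4 = 48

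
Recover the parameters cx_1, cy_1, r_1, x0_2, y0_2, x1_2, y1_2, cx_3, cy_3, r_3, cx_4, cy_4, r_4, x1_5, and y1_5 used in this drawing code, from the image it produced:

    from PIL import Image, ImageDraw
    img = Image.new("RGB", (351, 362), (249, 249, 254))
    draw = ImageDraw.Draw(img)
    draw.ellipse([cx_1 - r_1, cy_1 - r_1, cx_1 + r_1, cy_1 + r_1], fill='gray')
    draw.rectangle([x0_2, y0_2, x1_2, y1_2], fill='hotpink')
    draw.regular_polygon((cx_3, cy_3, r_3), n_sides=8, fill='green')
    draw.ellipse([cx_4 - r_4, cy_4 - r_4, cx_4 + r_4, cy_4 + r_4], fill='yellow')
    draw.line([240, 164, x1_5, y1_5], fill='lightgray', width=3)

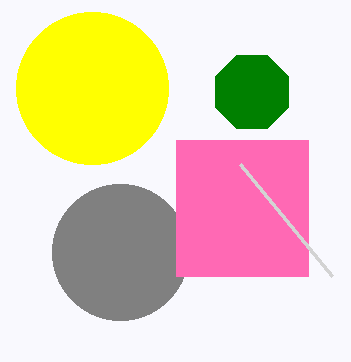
cx_1 = 120
cy_1 = 252
r_1 = 68
x0_2 = 176
y0_2 = 140
x1_2 = 308
y1_2 = 276
cx_3 = 252
cy_3 = 92
r_3 = 40
cx_4 = 92
cy_4 = 88
r_4 = 76
x1_5 = 332
y1_5 = 276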